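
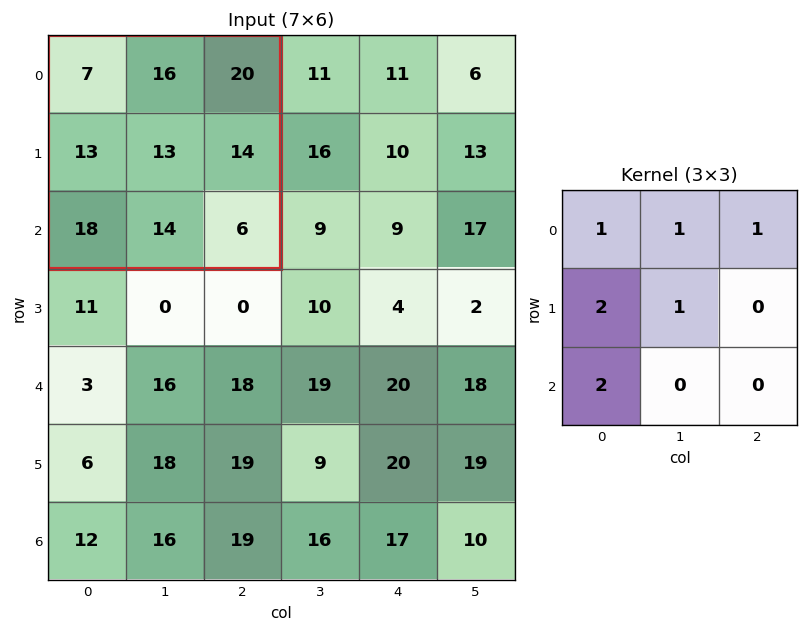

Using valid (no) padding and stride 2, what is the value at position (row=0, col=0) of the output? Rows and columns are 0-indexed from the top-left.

The receptive field on the input at this output position is [7 16 20 / 13 13 14 / 18 14 6]. Elementwise product with the kernel and sum: 7·1 + 16·1 + 20·1 + 13·2 + 13·1 + 18·2.

118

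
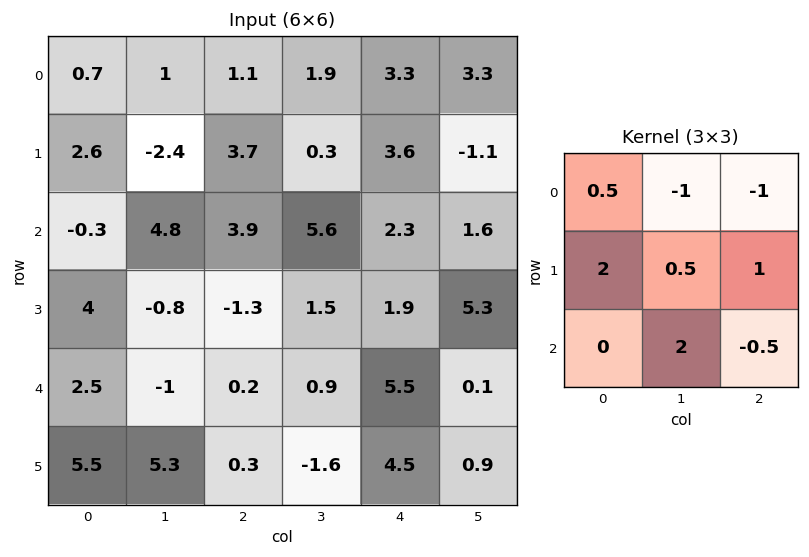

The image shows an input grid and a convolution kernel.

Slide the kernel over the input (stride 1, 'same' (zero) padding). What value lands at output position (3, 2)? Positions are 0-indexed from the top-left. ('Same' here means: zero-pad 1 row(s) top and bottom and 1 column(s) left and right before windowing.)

The receptive field on the zero-padded input at this output position is [4.8 3.9 5.6 / -0.8 -1.3 1.5 / -1 0.2 0.9]. Elementwise product with the kernel and sum: 4.8·0.5 + 3.9·-1 + 5.6·-1 + -0.8·2 + -1.3·0.5 + 1.5·1 + 0.2·2 + 0.9·-0.5.

-7.9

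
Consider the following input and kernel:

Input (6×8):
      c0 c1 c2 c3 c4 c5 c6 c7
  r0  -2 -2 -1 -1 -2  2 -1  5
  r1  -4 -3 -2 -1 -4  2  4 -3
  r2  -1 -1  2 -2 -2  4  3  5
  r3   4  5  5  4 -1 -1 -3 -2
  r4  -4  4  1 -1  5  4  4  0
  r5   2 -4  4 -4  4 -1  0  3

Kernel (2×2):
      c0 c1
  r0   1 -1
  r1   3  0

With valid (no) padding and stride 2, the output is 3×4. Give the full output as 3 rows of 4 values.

Output[0,0]: The receptive field on the input at this output position is [-2 -2 / -4 -3]. Elementwise product with the kernel and sum: -2·1 + -2·-1 + -4·3.

-12 -6 -16 6
12 19 -9 -11
-2 14 13 4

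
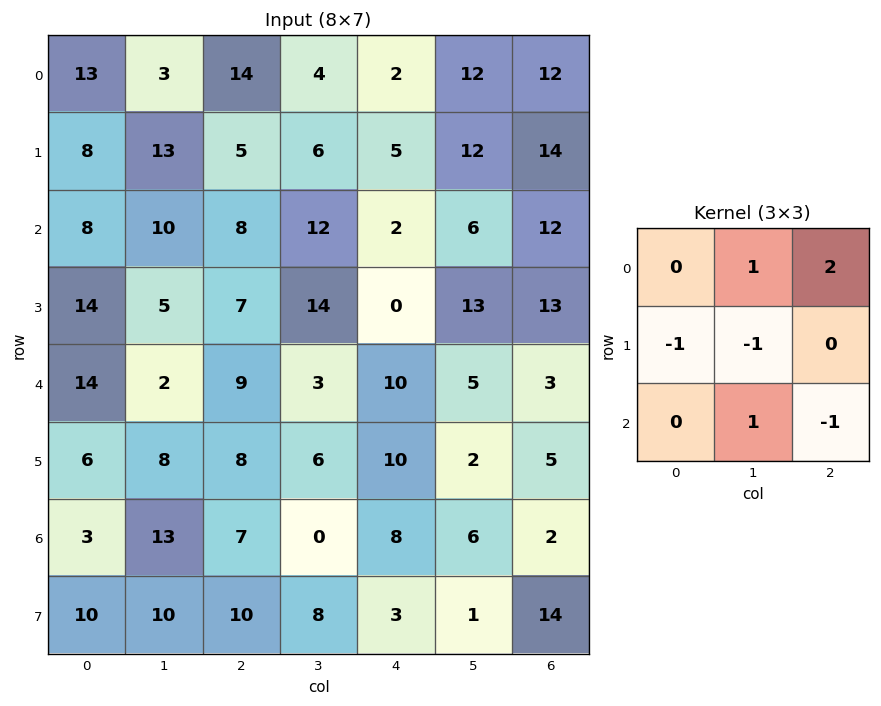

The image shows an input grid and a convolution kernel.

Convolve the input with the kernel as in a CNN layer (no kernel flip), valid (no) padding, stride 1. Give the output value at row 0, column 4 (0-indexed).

The receptive field on the input at this output position is [2 12 12 / 5 12 14 / 2 6 12]. Elementwise product with the kernel and sum: 12·1 + 12·2 + 5·-1 + 12·-1 + 6·1 + 12·-1.

13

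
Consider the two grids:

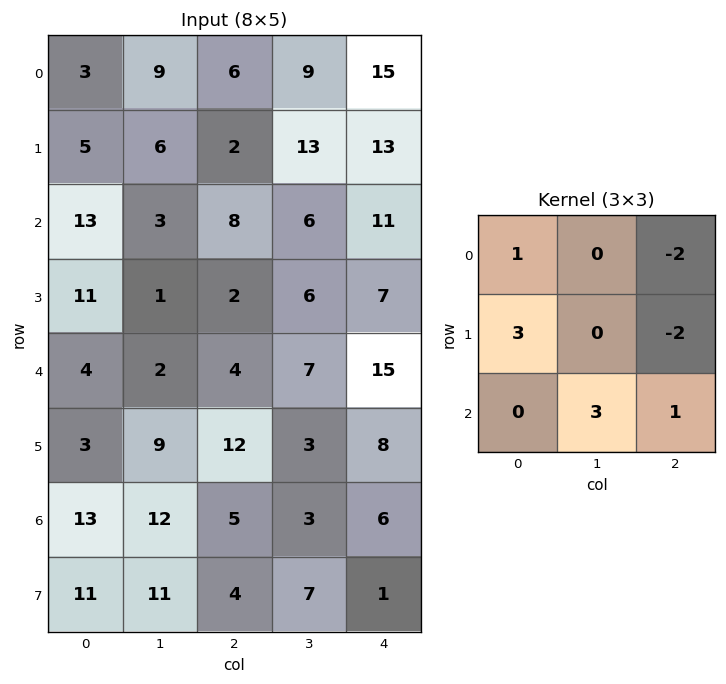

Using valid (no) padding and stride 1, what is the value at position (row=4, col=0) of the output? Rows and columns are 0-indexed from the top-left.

The receptive field on the input at this output position is [4 2 4 / 3 9 12 / 13 12 5]. Elementwise product with the kernel and sum: 4·1 + 4·-2 + 3·3 + 12·-2 + 12·3 + 5·1.

22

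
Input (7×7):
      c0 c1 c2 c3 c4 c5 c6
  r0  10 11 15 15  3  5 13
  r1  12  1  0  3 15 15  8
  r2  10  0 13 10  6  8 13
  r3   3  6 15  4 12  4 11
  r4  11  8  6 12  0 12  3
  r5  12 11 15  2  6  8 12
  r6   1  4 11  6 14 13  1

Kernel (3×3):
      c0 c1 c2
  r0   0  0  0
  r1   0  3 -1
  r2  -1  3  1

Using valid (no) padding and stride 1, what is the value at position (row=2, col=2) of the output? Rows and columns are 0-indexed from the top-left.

The receptive field on the input at this output position is [13 10 6 / 15 4 12 / 6 12 0]. Elementwise product with the kernel and sum: 4·3 + 12·-1 + 6·-1 + 12·3 + 0·1.

30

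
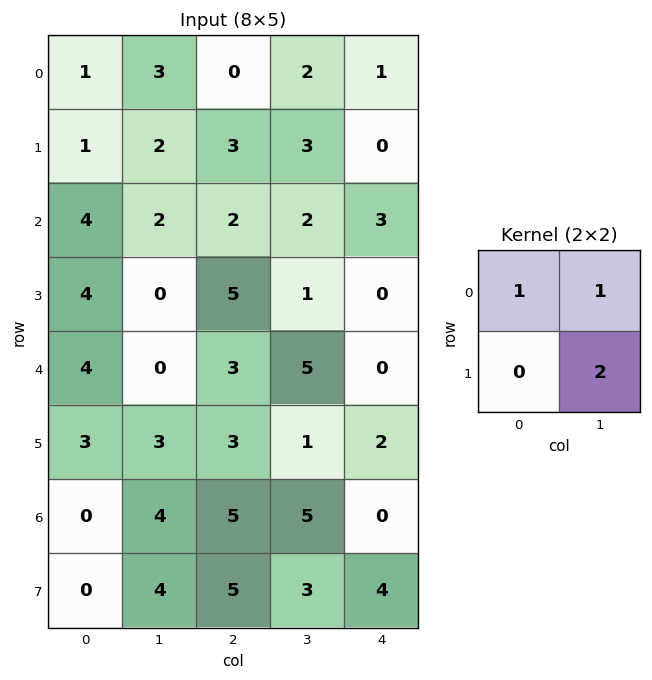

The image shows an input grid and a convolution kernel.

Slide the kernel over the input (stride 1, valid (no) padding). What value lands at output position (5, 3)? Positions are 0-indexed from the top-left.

3

The receptive field on the input at this output position is [1 2 / 5 0]. Elementwise product with the kernel and sum: 1·1 + 2·1 + 0·2.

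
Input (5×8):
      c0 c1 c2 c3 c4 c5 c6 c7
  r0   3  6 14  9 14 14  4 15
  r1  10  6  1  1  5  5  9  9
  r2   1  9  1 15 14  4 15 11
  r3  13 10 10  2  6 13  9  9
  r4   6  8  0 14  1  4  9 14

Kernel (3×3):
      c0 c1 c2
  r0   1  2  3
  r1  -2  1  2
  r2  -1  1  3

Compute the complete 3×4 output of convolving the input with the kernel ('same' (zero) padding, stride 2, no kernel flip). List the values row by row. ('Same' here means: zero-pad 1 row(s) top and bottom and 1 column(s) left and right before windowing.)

43 18 43 37
100 30 61 102
78 48 34 87

Output[0,0]: The receptive field on the zero-padded input at this output position is [0 0 0 / 0 3 6 / 0 10 6]. Elementwise product with the kernel and sum: 0·1 + 0·2 + 0·3 + 0·-2 + 3·1 + 6·2 + 0·-1 + 10·1 + 6·3.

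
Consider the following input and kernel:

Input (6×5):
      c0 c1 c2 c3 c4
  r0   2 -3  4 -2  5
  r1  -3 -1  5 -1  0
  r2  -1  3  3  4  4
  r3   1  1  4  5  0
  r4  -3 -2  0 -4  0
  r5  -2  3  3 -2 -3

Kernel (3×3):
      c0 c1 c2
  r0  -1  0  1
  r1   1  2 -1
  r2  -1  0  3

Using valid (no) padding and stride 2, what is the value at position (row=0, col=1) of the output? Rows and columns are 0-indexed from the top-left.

The receptive field on the input at this output position is [4 -2 5 / 5 -1 0 / 3 4 4]. Elementwise product with the kernel and sum: 4·-1 + 5·1 + 5·1 + -1·2 + 0·-1 + 3·-1 + 4·3.

13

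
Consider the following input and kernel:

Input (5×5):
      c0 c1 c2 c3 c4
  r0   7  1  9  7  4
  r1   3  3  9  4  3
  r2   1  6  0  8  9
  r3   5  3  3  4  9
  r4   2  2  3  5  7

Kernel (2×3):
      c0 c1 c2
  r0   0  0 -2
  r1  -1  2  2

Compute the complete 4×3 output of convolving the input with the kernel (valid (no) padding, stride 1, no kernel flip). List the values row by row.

3 9 -3
-7 2 28
7 -5 5
2 6 3

Output[0,0]: The receptive field on the input at this output position is [7 1 9 / 3 3 9]. Elementwise product with the kernel and sum: 9·-2 + 3·-1 + 3·2 + 9·2.
Output[0,1]: The receptive field on the input at this output position is [1 9 7 / 3 9 4]. Elementwise product with the kernel and sum: 7·-2 + 3·-1 + 9·2 + 4·2.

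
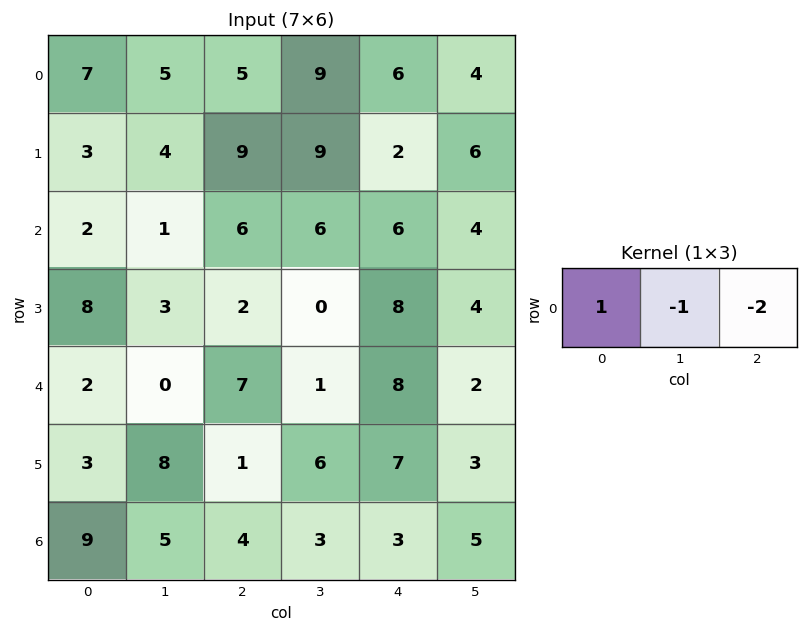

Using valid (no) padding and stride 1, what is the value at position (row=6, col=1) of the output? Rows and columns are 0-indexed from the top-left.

-5

The receptive field on the input at this output position is [5 4 3]. Elementwise product with the kernel and sum: 5·1 + 4·-1 + 3·-2.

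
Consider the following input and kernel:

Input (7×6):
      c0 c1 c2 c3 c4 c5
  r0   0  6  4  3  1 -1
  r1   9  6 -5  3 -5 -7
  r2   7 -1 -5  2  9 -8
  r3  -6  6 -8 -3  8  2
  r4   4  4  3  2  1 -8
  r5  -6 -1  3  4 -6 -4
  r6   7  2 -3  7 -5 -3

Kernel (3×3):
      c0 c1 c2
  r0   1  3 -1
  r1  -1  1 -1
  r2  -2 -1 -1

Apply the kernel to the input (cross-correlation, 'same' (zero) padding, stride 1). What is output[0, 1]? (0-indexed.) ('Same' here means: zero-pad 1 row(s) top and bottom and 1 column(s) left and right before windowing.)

-17

The receptive field on the zero-padded input at this output position is [0 0 0 / 0 6 4 / 9 6 -5]. Elementwise product with the kernel and sum: 0·1 + 0·3 + 0·-1 + 0·-1 + 6·1 + 4·-1 + 9·-2 + 6·-1 + -5·-1.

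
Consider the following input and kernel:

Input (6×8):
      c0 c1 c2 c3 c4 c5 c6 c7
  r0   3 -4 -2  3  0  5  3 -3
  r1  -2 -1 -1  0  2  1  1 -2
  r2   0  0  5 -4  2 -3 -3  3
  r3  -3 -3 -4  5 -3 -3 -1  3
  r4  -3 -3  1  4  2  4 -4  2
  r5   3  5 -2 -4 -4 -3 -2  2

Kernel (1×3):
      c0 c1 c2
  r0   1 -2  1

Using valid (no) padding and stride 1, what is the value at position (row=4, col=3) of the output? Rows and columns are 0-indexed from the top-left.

The receptive field on the input at this output position is [4 2 4]. Elementwise product with the kernel and sum: 4·1 + 2·-2 + 4·1.

4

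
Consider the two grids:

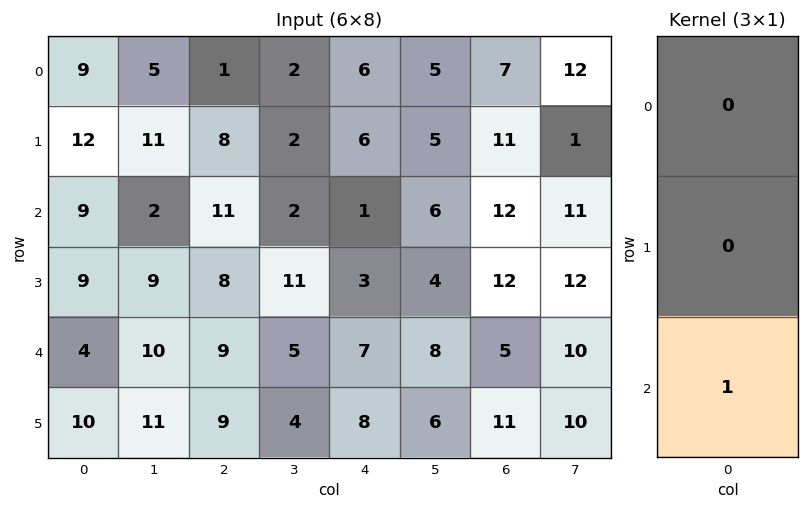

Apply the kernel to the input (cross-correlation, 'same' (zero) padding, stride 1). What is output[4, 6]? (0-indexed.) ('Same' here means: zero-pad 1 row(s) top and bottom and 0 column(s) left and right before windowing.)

The receptive field on the zero-padded input at this output position is [12 / 5 / 11]. Elementwise product with the kernel and sum: 11·1.

11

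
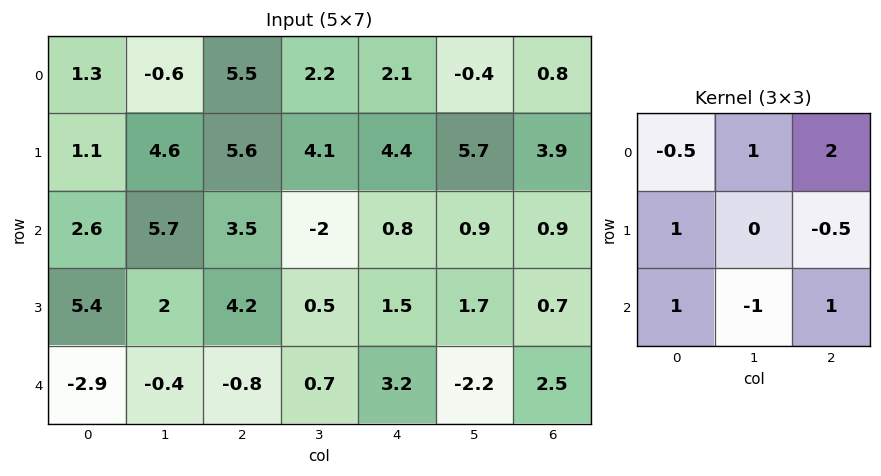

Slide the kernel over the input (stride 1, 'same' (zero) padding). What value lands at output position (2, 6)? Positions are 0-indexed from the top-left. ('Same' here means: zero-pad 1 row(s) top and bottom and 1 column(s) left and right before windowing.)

The receptive field on the zero-padded input at this output position is [5.7 3.9 0 / 0.9 0.9 0 / 1.7 0.7 0]. Elementwise product with the kernel and sum: 5.7·-0.5 + 3.9·1 + 0·2 + 0.9·1 + 0·-0.5 + 1.7·1 + 0.7·-1 + 0·1.

2.95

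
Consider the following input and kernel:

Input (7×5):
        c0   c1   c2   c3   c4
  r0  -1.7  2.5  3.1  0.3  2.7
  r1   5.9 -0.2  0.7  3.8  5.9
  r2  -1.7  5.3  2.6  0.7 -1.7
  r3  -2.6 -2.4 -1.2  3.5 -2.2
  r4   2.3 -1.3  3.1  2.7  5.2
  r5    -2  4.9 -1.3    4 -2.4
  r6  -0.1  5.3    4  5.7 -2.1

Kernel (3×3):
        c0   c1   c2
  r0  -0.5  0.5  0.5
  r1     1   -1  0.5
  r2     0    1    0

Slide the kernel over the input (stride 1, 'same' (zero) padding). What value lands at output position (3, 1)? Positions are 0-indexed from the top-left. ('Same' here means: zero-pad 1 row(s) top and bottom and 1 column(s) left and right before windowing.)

2.7

The receptive field on the zero-padded input at this output position is [-1.7 5.3 2.6 / -2.6 -2.4 -1.2 / 2.3 -1.3 3.1]. Elementwise product with the kernel and sum: -1.7·-0.5 + 5.3·0.5 + 2.6·0.5 + -2.6·1 + -2.4·-1 + -1.2·0.5 + -1.3·1.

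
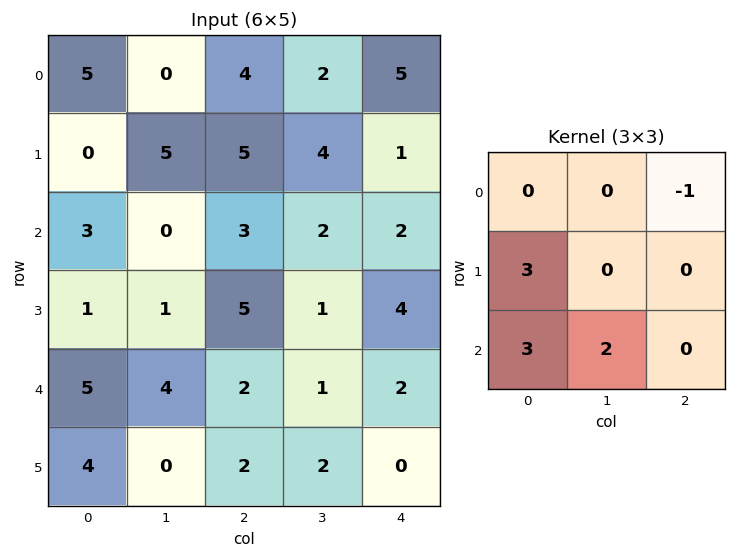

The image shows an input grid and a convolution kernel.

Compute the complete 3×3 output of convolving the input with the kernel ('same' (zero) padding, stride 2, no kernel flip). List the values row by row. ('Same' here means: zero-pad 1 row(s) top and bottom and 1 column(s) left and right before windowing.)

Output[0,0]: The receptive field on the zero-padded input at this output position is [0 0 0 / 0 5 0 / 0 0 5]. Elementwise product with the kernel and sum: 0·-1 + 0·3 + 0·3 + 0·2.

0 25 20
-3 9 17
7 15 9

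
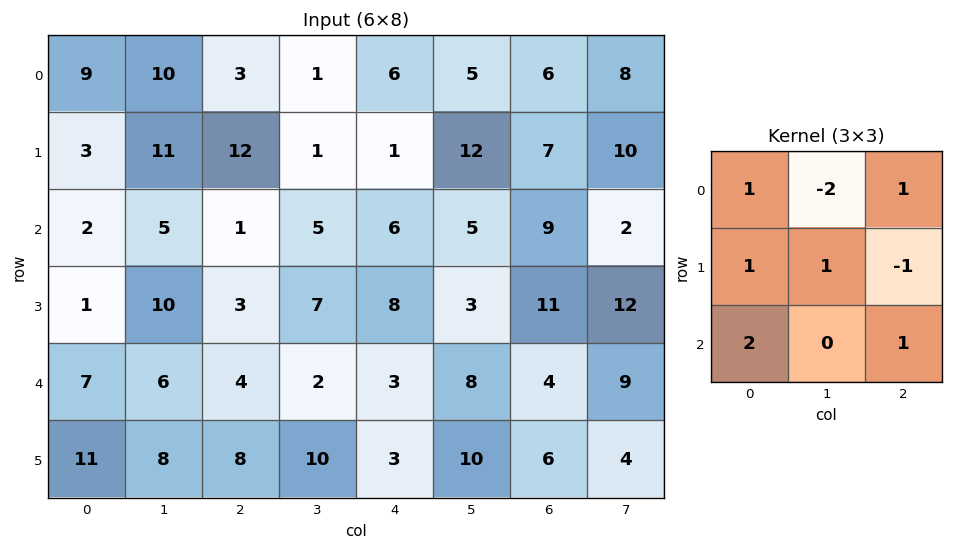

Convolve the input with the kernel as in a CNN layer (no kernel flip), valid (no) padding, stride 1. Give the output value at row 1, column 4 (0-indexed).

The receptive field on the input at this output position is [1 12 7 / 6 5 9 / 8 3 11]. Elementwise product with the kernel and sum: 1·1 + 12·-2 + 7·1 + 6·1 + 5·1 + 9·-1 + 8·2 + 11·1.

13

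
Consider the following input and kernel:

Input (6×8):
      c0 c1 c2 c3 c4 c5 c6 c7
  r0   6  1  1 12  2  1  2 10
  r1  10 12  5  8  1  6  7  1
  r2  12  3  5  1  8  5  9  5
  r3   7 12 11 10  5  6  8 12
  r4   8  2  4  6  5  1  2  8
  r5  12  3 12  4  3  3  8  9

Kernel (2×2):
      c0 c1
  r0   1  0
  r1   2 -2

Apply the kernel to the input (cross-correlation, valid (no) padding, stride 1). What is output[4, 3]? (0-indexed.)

The receptive field on the input at this output position is [6 5 / 4 3]. Elementwise product with the kernel and sum: 6·1 + 4·2 + 3·-2.

8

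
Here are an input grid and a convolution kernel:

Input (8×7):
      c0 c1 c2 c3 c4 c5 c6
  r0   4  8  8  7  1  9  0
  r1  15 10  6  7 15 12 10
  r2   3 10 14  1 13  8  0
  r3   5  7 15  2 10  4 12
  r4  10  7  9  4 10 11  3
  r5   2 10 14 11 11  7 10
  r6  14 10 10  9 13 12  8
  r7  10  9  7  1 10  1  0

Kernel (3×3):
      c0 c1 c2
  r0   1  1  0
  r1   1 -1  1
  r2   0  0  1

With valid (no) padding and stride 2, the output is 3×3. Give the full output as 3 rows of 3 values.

37 42 23
35 48 42
33 40 43

Output[0,0]: The receptive field on the input at this output position is [4 8 8 / 15 10 6 / 3 10 14]. Elementwise product with the kernel and sum: 4·1 + 8·1 + 15·1 + 10·-1 + 6·1 + 14·1.
Output[0,1]: The receptive field on the input at this output position is [8 7 1 / 6 7 15 / 14 1 13]. Elementwise product with the kernel and sum: 8·1 + 7·1 + 6·1 + 7·-1 + 15·1 + 13·1.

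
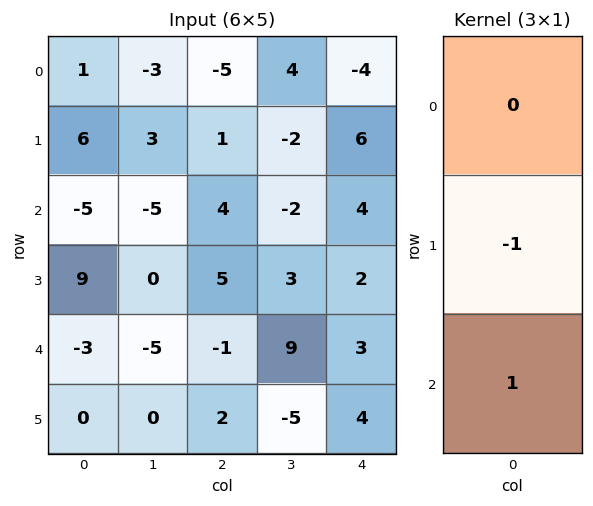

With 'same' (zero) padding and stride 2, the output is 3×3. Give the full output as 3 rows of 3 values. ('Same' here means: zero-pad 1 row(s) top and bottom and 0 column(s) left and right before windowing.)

Output[0,0]: The receptive field on the zero-padded input at this output position is [0 / 1 / 6]. Elementwise product with the kernel and sum: 1·-1 + 6·1.

5 6 10
14 1 -2
3 3 1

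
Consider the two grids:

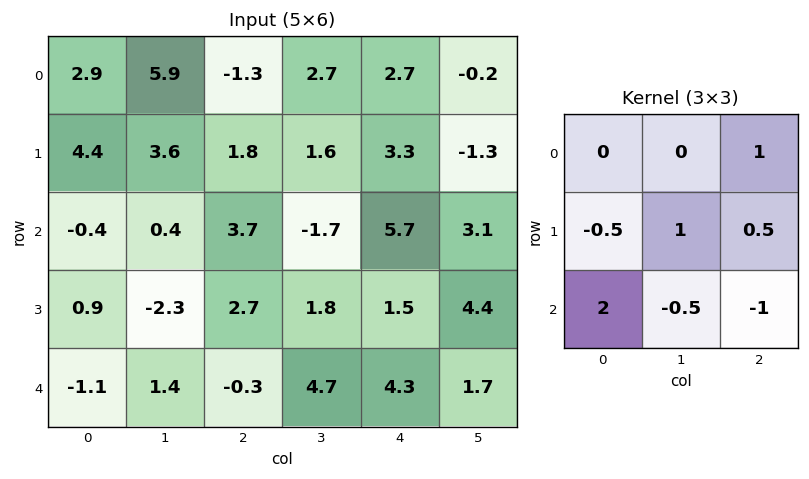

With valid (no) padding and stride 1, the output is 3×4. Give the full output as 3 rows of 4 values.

-3.7 4.15 7.6 -7.7
4.5 -3.5 5.6 5.25
-0.3 1.3 -0.35 11.45

Output[0,0]: The receptive field on the input at this output position is [2.9 5.9 -1.3 / 4.4 3.6 1.8 / -0.4 0.4 3.7]. Elementwise product with the kernel and sum: -1.3·1 + 4.4·-0.5 + 3.6·1 + 1.8·0.5 + -0.4·2 + 0.4·-0.5 + 3.7·-1.
Output[0,1]: The receptive field on the input at this output position is [5.9 -1.3 2.7 / 3.6 1.8 1.6 / 0.4 3.7 -1.7]. Elementwise product with the kernel and sum: 2.7·1 + 3.6·-0.5 + 1.8·1 + 1.6·0.5 + 0.4·2 + 3.7·-0.5 + -1.7·-1.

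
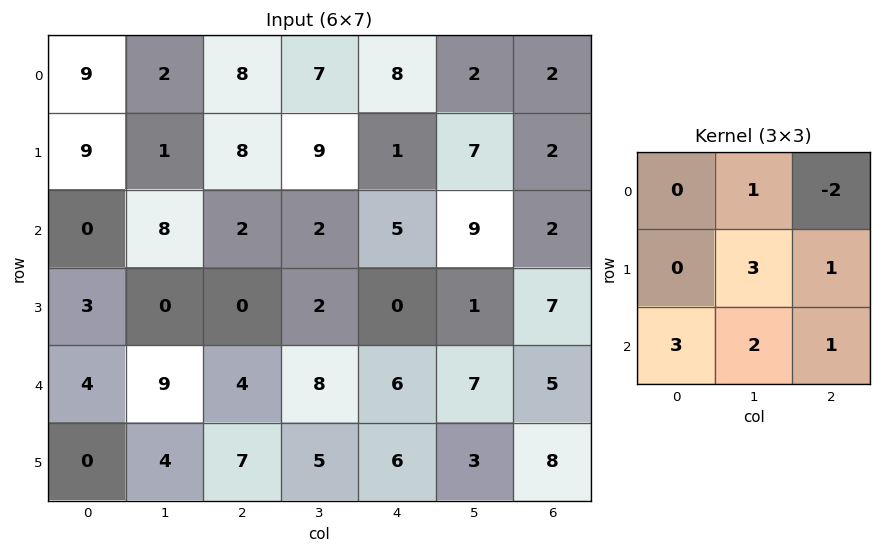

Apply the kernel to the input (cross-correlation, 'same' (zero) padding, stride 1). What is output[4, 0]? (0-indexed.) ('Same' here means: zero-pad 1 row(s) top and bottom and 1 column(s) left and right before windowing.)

The receptive field on the zero-padded input at this output position is [0 3 0 / 0 4 9 / 0 0 4]. Elementwise product with the kernel and sum: 3·1 + 0·-2 + 4·3 + 9·1 + 0·3 + 0·2 + 4·1.

28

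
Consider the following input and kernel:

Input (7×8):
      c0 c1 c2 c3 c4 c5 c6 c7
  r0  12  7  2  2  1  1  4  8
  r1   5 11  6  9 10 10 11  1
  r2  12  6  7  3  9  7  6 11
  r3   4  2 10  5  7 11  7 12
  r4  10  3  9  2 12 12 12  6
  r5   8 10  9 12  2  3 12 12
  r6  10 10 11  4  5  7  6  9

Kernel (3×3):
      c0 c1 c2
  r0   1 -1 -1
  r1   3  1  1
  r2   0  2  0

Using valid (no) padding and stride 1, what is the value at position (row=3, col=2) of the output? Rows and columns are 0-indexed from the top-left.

The receptive field on the input at this output position is [10 5 7 / 9 2 12 / 9 12 2]. Elementwise product with the kernel and sum: 10·1 + 5·-1 + 7·-1 + 9·3 + 2·1 + 12·1 + 12·2.

63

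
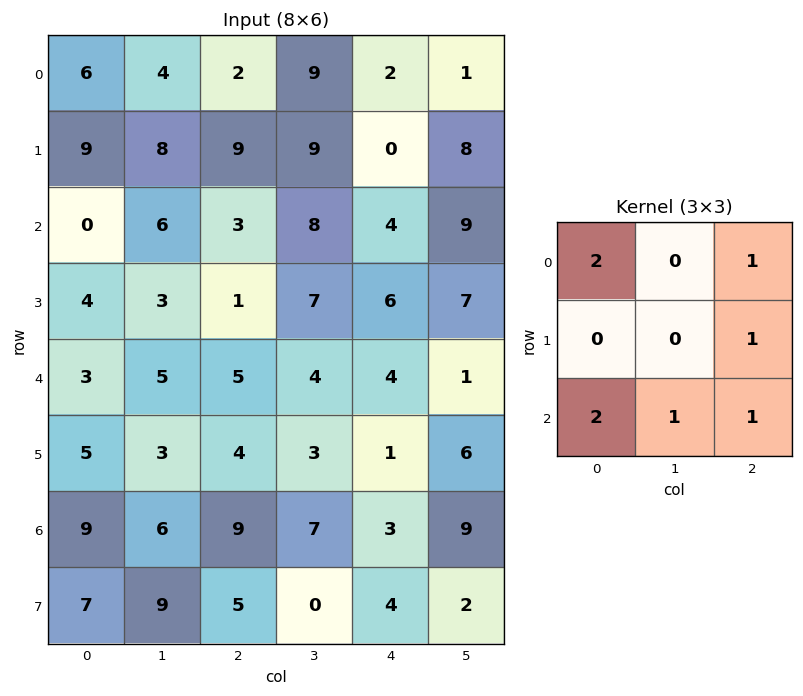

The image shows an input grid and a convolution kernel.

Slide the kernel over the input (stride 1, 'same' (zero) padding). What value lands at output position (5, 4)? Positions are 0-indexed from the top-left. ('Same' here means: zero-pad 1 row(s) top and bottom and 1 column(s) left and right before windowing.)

41

The receptive field on the zero-padded input at this output position is [4 4 1 / 3 1 6 / 7 3 9]. Elementwise product with the kernel and sum: 4·2 + 1·1 + 6·1 + 7·2 + 3·1 + 9·1.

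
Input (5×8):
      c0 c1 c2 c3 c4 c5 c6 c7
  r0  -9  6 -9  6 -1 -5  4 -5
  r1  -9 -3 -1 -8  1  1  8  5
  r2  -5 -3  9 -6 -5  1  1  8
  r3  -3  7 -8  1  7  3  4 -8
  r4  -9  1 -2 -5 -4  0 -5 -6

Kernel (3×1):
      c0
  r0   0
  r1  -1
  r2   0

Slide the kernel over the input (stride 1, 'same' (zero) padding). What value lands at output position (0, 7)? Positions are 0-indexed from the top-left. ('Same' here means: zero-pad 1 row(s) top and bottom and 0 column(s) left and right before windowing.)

5

The receptive field on the zero-padded input at this output position is [0 / -5 / 5]. Elementwise product with the kernel and sum: -5·-1.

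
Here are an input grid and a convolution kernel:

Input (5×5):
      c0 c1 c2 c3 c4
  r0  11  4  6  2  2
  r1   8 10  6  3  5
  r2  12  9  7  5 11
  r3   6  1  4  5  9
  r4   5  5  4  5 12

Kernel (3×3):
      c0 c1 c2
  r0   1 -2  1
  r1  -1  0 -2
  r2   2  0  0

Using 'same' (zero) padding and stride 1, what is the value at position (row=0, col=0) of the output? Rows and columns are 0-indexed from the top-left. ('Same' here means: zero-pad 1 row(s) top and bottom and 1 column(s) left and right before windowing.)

The receptive field on the zero-padded input at this output position is [0 0 0 / 0 11 4 / 0 8 10]. Elementwise product with the kernel and sum: 0·1 + 0·-2 + 0·1 + 0·-1 + 4·-2 + 0·2.

-8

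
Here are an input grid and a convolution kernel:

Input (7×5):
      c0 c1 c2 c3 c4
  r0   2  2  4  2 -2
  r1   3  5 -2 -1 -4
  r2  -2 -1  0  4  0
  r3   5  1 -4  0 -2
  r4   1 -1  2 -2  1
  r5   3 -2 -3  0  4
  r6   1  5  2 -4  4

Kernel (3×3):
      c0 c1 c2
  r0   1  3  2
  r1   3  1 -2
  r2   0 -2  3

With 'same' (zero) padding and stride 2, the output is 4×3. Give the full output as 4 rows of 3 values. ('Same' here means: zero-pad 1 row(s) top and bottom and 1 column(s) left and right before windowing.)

7 7 12
12 -6 3
8 -2 -19
-4 14 4

Output[0,0]: The receptive field on the zero-padded input at this output position is [0 0 0 / 0 2 2 / 0 3 5]. Elementwise product with the kernel and sum: 0·1 + 0·3 + 0·2 + 0·3 + 2·1 + 2·-2 + 3·-2 + 5·3.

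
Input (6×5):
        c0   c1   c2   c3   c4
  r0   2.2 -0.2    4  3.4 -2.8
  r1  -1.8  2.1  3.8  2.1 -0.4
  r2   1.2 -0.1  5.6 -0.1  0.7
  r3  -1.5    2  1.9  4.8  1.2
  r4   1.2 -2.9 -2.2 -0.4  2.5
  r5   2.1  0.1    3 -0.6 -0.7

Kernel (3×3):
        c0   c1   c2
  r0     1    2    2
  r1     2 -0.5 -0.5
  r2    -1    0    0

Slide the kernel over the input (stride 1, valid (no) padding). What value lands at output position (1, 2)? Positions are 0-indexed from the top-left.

The receptive field on the input at this output position is [3.8 2.1 -0.4 / 5.6 -0.1 0.7 / 1.9 4.8 1.2]. Elementwise product with the kernel and sum: 3.8·1 + 2.1·2 + -0.4·2 + 5.6·2 + -0.1·-0.5 + 0.7·-0.5 + 1.9·-1.

16.2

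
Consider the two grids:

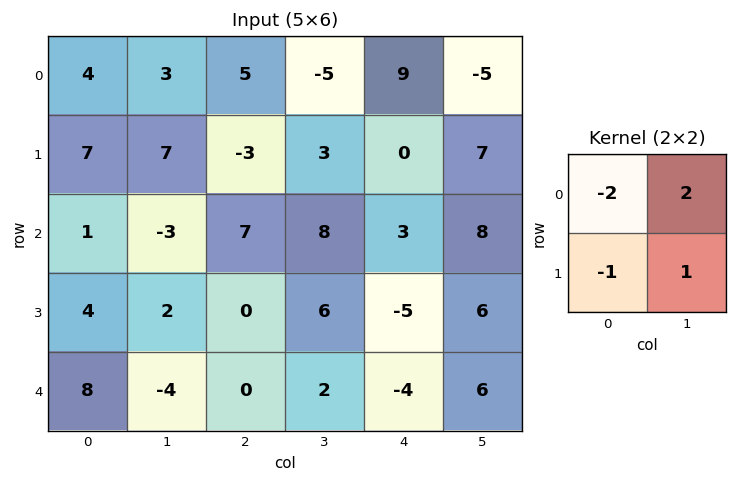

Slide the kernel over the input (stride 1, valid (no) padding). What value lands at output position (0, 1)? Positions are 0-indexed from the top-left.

-6

The receptive field on the input at this output position is [3 5 / 7 -3]. Elementwise product with the kernel and sum: 3·-2 + 5·2 + 7·-1 + -3·1.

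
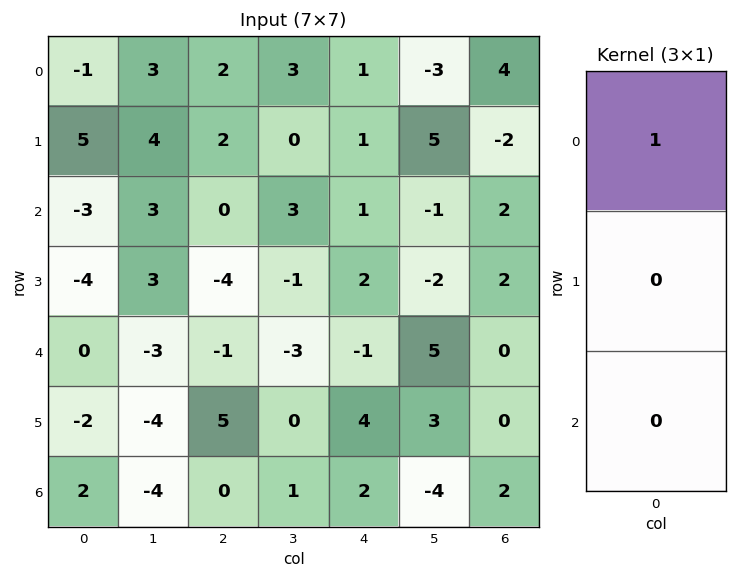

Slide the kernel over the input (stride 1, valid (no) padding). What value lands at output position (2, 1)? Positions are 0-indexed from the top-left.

3

The receptive field on the input at this output position is [3 / 3 / -3]. Elementwise product with the kernel and sum: 3·1.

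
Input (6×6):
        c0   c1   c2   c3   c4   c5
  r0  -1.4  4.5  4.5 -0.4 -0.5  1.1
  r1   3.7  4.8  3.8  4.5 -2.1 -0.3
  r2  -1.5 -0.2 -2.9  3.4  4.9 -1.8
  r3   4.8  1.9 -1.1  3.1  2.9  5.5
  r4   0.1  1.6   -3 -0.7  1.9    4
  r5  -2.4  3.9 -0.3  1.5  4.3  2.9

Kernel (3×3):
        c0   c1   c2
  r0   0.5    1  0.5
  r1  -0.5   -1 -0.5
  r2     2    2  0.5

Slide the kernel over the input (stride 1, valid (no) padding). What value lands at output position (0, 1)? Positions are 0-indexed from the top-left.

The receptive field on the input at this output position is [4.5 4.5 -0.4 / 4.8 3.8 4.5 / -0.2 -2.9 3.4]. Elementwise product with the kernel and sum: 4.5·0.5 + 4.5·1 + -0.4·0.5 + 4.8·-0.5 + 3.8·-1 + 4.5·-0.5 + -0.2·2 + -2.9·2 + 3.4·0.5.

-6.4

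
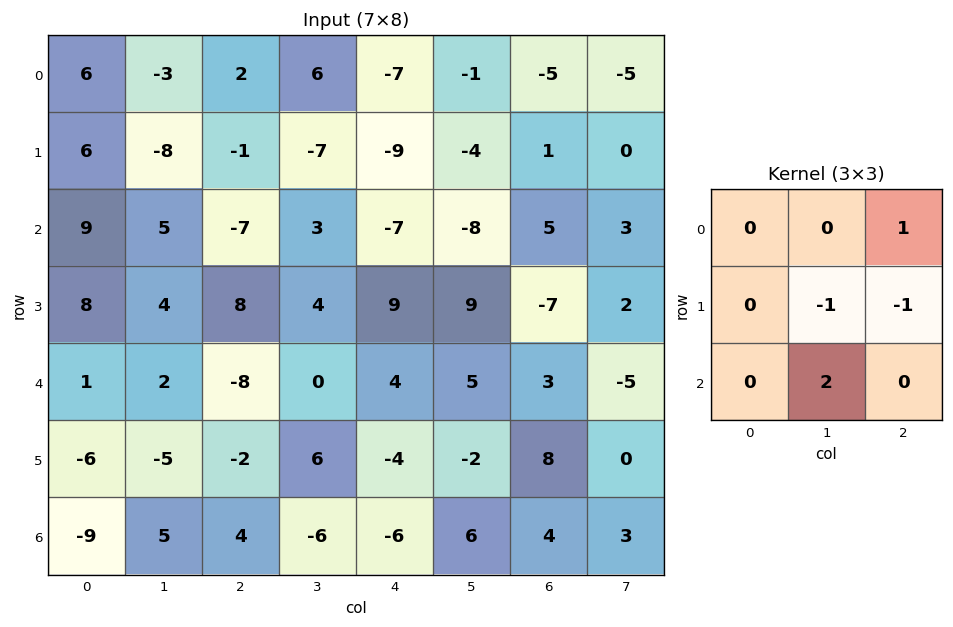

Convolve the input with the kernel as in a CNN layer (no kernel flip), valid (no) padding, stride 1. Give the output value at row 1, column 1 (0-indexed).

13

The receptive field on the input at this output position is [-8 -1 -7 / 5 -7 3 / 4 8 4]. Elementwise product with the kernel and sum: -7·1 + -7·-1 + 3·-1 + 8·2.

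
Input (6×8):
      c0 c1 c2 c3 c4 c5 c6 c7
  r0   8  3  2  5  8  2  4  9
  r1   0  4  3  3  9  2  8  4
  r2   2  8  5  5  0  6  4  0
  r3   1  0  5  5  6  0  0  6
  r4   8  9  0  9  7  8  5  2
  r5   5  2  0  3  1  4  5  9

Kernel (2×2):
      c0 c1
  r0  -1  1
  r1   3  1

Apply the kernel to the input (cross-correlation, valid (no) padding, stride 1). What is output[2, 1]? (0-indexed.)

2

The receptive field on the input at this output position is [8 5 / 0 5]. Elementwise product with the kernel and sum: 8·-1 + 5·1 + 0·3 + 5·1.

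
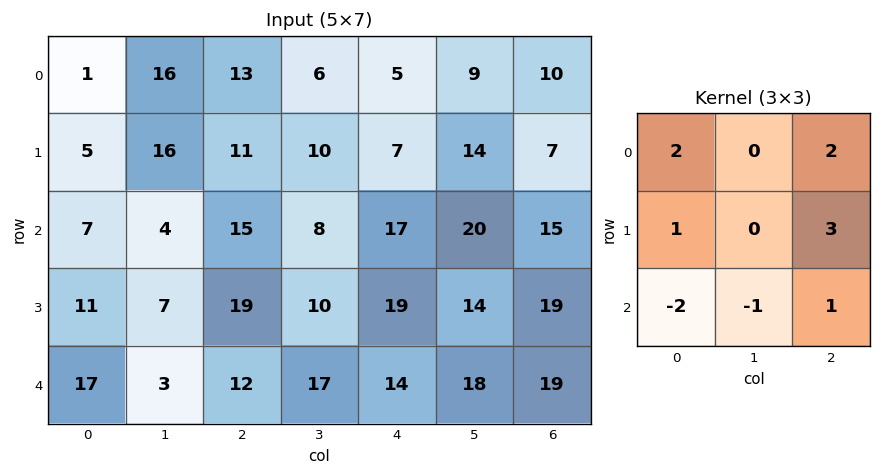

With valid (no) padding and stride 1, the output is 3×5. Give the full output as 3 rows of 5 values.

63 75 47 69 19
74 57 73 91 57
87 60 113 78 113

Output[0,0]: The receptive field on the input at this output position is [1 16 13 / 5 16 11 / 7 4 15]. Elementwise product with the kernel and sum: 1·2 + 13·2 + 5·1 + 11·3 + 7·-2 + 4·-1 + 15·1.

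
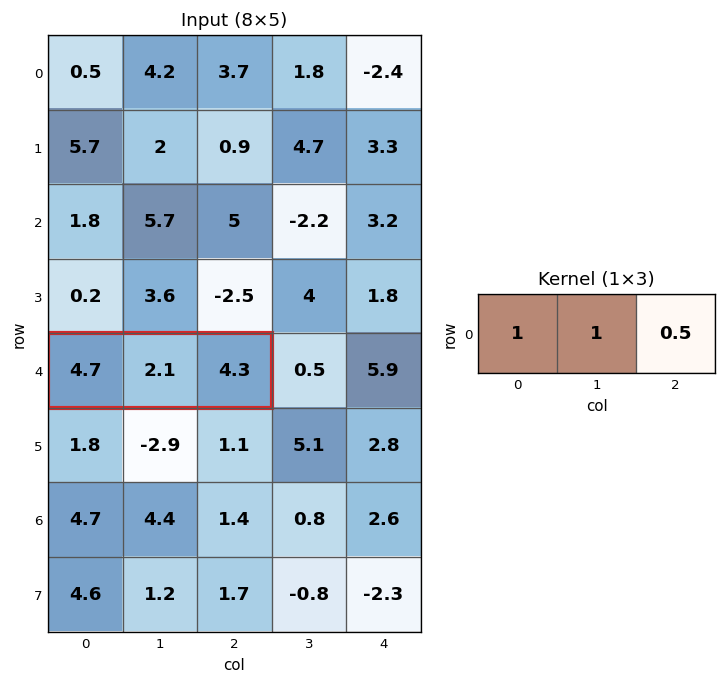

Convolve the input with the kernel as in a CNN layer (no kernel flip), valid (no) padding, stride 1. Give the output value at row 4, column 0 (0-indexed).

8.95

The receptive field on the input at this output position is [4.7 2.1 4.3]. Elementwise product with the kernel and sum: 4.7·1 + 2.1·1 + 4.3·0.5.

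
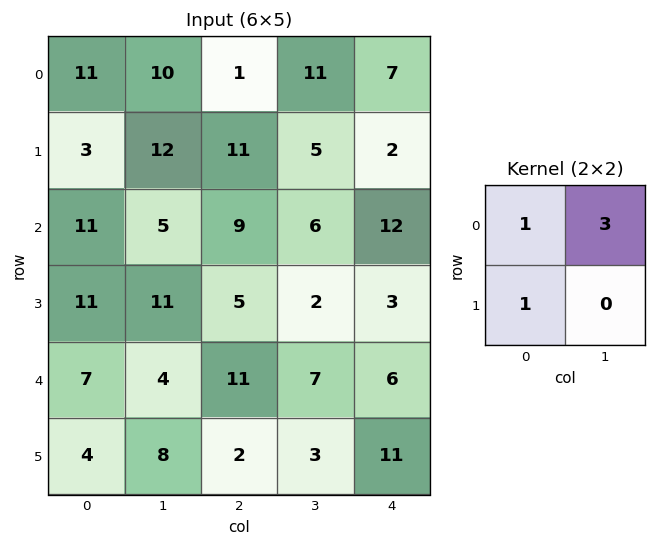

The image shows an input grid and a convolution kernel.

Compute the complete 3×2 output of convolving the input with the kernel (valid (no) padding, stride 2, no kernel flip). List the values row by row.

Output[0,0]: The receptive field on the input at this output position is [11 10 / 3 12]. Elementwise product with the kernel and sum: 11·1 + 10·3 + 3·1.
Output[0,1]: The receptive field on the input at this output position is [1 11 / 11 5]. Elementwise product with the kernel and sum: 1·1 + 11·3 + 11·1.

44 45
37 32
23 34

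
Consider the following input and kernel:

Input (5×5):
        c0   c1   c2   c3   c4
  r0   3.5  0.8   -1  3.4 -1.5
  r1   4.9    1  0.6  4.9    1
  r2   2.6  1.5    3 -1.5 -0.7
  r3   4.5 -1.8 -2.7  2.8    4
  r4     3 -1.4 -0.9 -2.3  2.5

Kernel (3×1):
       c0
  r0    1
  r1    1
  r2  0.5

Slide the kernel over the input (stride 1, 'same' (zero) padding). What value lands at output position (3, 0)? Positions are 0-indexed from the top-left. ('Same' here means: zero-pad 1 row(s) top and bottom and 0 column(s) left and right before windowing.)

The receptive field on the zero-padded input at this output position is [2.6 / 4.5 / 3]. Elementwise product with the kernel and sum: 2.6·1 + 4.5·1 + 3·0.5.

8.6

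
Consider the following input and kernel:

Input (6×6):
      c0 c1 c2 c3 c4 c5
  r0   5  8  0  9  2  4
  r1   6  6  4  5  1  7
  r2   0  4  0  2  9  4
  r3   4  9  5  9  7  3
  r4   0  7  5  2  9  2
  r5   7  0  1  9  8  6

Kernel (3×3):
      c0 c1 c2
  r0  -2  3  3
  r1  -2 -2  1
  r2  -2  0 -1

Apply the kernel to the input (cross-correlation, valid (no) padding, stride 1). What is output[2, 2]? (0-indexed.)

The receptive field on the input at this output position is [0 2 9 / 5 9 7 / 5 2 9]. Elementwise product with the kernel and sum: 0·-2 + 2·3 + 9·3 + 5·-2 + 9·-2 + 7·1 + 5·-2 + 9·-1.

-7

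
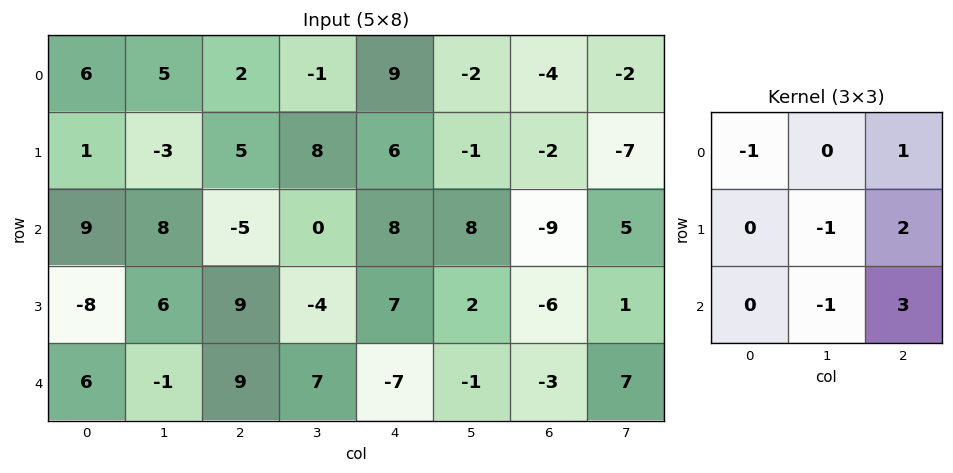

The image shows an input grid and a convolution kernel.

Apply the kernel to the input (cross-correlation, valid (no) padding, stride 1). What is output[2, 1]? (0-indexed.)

The receptive field on the input at this output position is [8 -5 0 / 6 9 -4 / -1 9 7]. Elementwise product with the kernel and sum: 8·-1 + 0·1 + 9·-1 + -4·2 + 9·-1 + 7·3.

-13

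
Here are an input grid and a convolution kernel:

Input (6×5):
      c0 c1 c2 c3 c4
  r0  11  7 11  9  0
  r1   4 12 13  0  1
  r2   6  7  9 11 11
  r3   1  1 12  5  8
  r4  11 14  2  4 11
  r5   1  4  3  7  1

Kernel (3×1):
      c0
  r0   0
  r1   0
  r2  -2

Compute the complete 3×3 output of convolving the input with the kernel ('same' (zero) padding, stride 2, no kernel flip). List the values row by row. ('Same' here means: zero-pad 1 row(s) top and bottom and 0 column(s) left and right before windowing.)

-8 -26 -2
-2 -24 -16
-2 -6 -2

Output[0,0]: The receptive field on the zero-padded input at this output position is [0 / 11 / 4]. Elementwise product with the kernel and sum: 4·-2.
Output[0,1]: The receptive field on the zero-padded input at this output position is [0 / 11 / 13]. Elementwise product with the kernel and sum: 13·-2.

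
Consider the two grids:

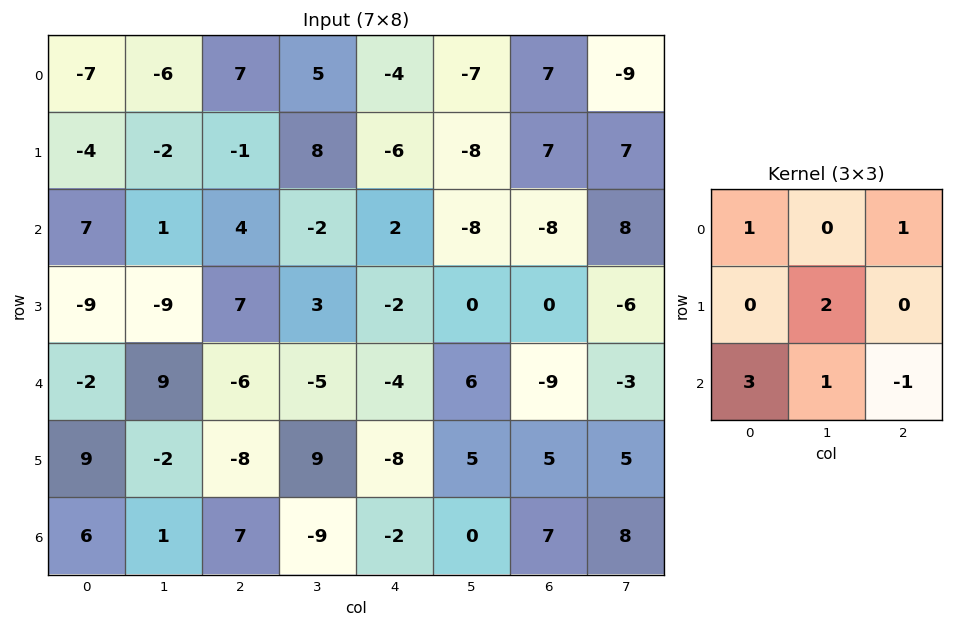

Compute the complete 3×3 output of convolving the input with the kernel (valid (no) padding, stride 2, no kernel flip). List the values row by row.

14 27 -7
2 -7 -3
0 22 -16

Output[0,0]: The receptive field on the input at this output position is [-7 -6 7 / -4 -2 -1 / 7 1 4]. Elementwise product with the kernel and sum: -7·1 + 7·1 + -2·2 + 7·3 + 1·1 + 4·-1.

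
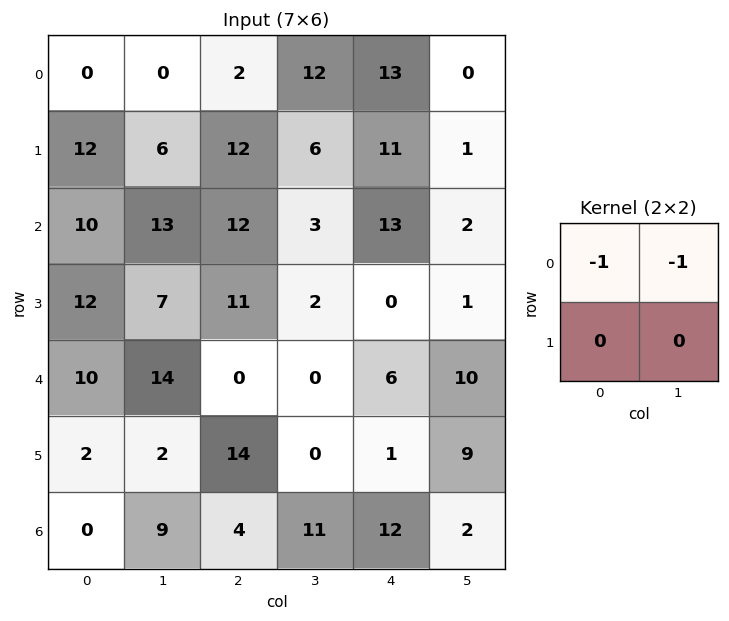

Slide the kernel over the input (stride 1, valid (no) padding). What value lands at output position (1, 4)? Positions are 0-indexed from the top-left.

The receptive field on the input at this output position is [11 1 / 13 2]. Elementwise product with the kernel and sum: 11·-1 + 1·-1.

-12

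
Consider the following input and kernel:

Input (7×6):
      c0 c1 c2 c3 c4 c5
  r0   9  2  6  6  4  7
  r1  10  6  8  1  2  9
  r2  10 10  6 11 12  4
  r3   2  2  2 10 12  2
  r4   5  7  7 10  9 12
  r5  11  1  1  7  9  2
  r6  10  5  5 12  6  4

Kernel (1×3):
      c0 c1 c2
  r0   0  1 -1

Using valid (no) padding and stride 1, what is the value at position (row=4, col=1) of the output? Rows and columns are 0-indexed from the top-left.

-3

The receptive field on the input at this output position is [7 7 10]. Elementwise product with the kernel and sum: 7·1 + 10·-1.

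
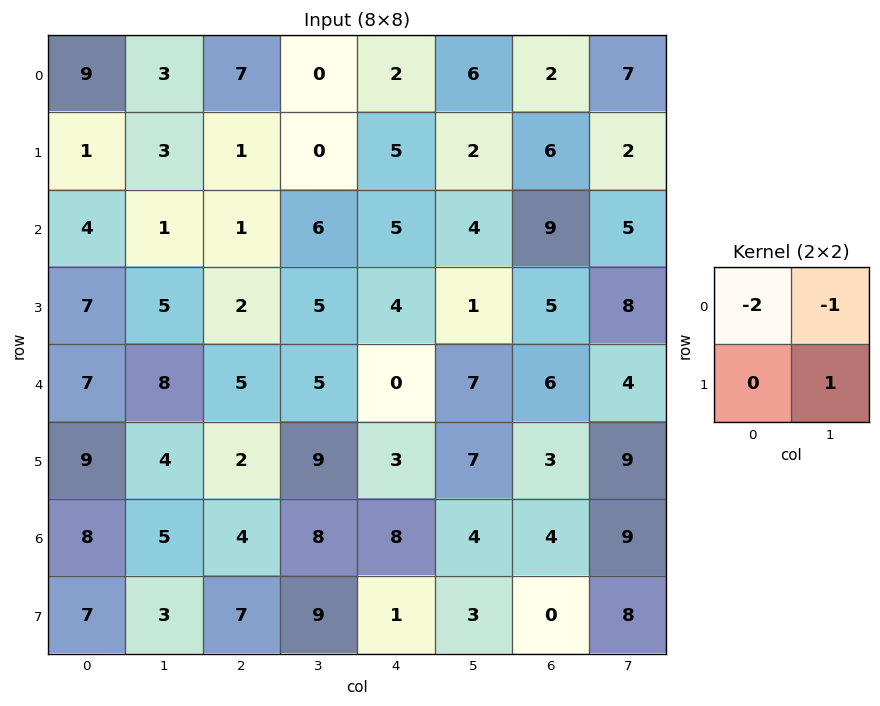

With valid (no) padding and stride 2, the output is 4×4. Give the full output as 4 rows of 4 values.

-18 -14 -8 -9
-4 -3 -13 -15
-18 -6 0 -7
-18 -7 -17 -9

Output[0,0]: The receptive field on the input at this output position is [9 3 / 1 3]. Elementwise product with the kernel and sum: 9·-2 + 3·-1 + 3·1.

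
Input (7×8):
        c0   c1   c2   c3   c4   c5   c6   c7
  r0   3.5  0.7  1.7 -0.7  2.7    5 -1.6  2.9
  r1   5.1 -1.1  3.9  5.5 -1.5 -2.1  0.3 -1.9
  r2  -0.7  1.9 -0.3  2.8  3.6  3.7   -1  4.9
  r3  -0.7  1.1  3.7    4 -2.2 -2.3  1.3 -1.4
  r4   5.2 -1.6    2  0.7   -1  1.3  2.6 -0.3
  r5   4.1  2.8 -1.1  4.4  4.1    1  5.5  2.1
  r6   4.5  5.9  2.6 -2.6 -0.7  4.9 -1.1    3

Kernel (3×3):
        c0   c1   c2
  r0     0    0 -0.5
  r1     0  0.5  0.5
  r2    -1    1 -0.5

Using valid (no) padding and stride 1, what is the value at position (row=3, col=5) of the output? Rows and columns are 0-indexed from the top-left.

5.3

The receptive field on the input at this output position is [-2.3 1.3 -1.4 / 1.3 2.6 -0.3 / 1 5.5 2.1]. Elementwise product with the kernel and sum: -1.4·-0.5 + 2.6·0.5 + -0.3·0.5 + 1·-1 + 5.5·1 + 2.1·-0.5.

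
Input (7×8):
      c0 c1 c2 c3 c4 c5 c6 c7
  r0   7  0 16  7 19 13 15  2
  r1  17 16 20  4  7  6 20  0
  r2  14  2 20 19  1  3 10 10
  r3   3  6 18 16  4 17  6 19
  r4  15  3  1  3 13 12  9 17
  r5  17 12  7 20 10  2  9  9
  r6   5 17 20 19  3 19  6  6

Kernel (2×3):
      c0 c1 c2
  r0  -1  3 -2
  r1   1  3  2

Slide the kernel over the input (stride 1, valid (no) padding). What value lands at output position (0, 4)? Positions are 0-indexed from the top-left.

The receptive field on the input at this output position is [19 13 15 / 7 6 20]. Elementwise product with the kernel and sum: 19·-1 + 13·3 + 15·-2 + 7·1 + 6·3 + 20·2.

55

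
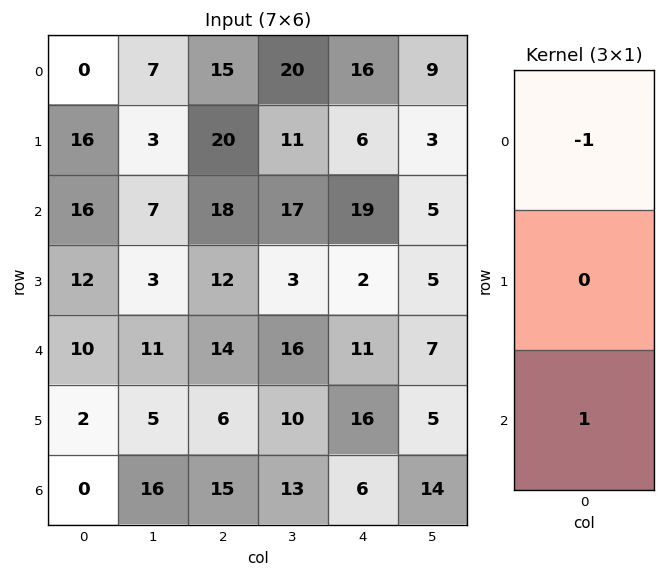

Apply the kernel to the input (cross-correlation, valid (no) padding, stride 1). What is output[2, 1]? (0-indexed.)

The receptive field on the input at this output position is [7 / 3 / 11]. Elementwise product with the kernel and sum: 7·-1 + 11·1.

4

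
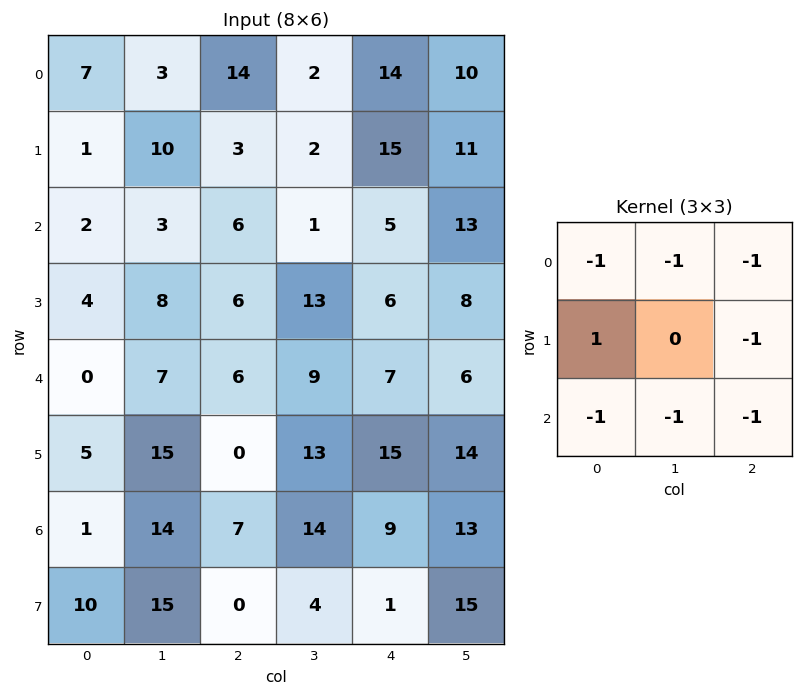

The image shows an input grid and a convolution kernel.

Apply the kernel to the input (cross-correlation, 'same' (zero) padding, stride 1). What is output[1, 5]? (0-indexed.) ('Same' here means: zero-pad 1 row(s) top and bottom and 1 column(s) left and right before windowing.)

The receptive field on the zero-padded input at this output position is [14 10 0 / 15 11 0 / 5 13 0]. Elementwise product with the kernel and sum: 14·-1 + 10·-1 + 0·-1 + 15·1 + 0·-1 + 5·-1 + 13·-1 + 0·-1.

-27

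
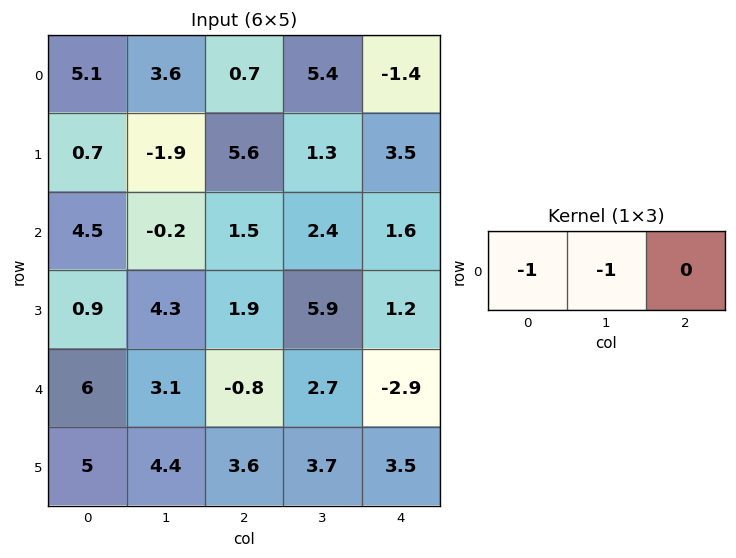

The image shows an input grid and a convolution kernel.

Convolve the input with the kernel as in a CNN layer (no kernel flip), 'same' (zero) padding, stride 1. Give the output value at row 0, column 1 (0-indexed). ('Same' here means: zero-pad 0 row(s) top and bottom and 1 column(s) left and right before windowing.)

The receptive field on the zero-padded input at this output position is [5.1 3.6 0.7]. Elementwise product with the kernel and sum: 5.1·-1 + 3.6·-1.

-8.7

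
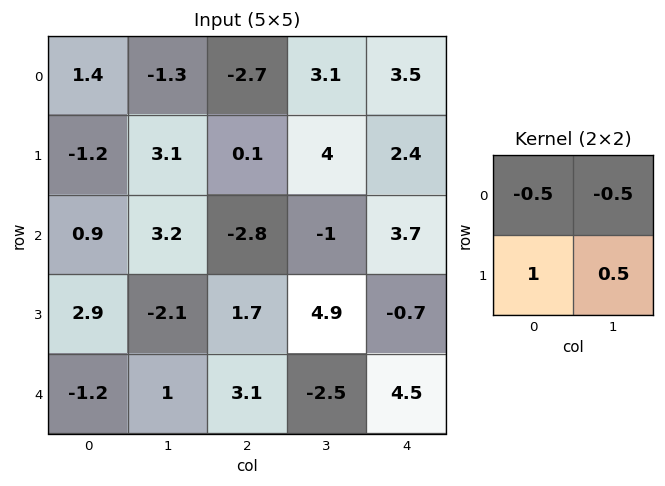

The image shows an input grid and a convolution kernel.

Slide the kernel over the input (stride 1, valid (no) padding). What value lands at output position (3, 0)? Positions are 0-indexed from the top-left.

The receptive field on the input at this output position is [2.9 -2.1 / -1.2 1]. Elementwise product with the kernel and sum: 2.9·-0.5 + -2.1·-0.5 + -1.2·1 + 1·0.5.

-1.1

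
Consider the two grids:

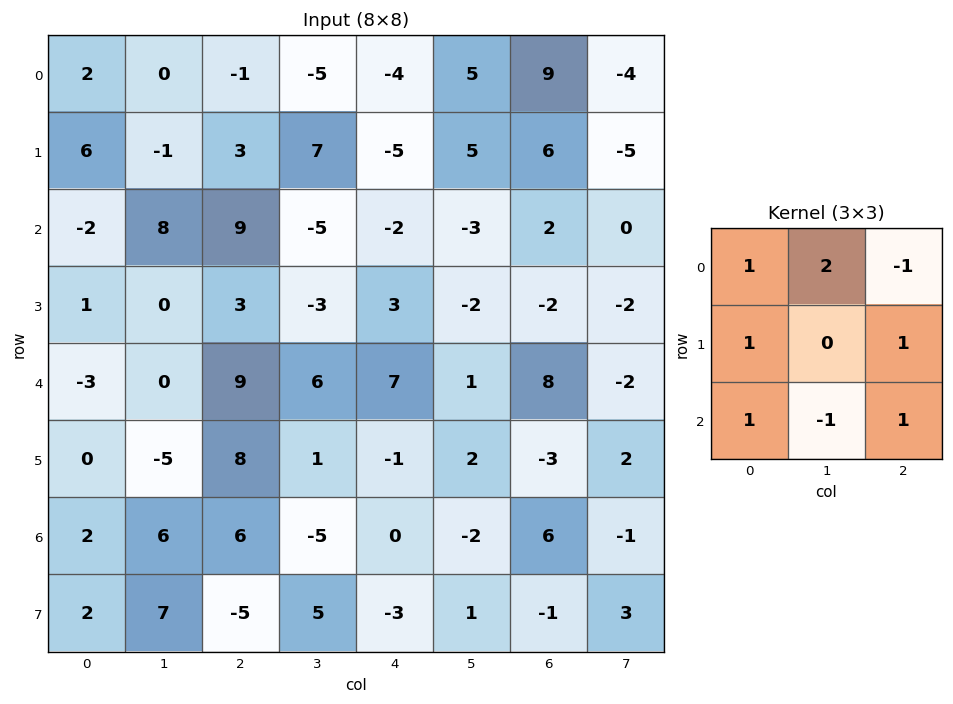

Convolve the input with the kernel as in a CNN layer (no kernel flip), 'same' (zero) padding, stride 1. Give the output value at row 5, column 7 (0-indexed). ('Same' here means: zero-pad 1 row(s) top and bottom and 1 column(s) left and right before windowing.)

The receptive field on the zero-padded input at this output position is [8 -2 0 / -3 2 0 / 6 -1 0]. Elementwise product with the kernel and sum: 8·1 + -2·2 + 0·-1 + -3·1 + 0·1 + 6·1 + -1·-1 + 0·1.

8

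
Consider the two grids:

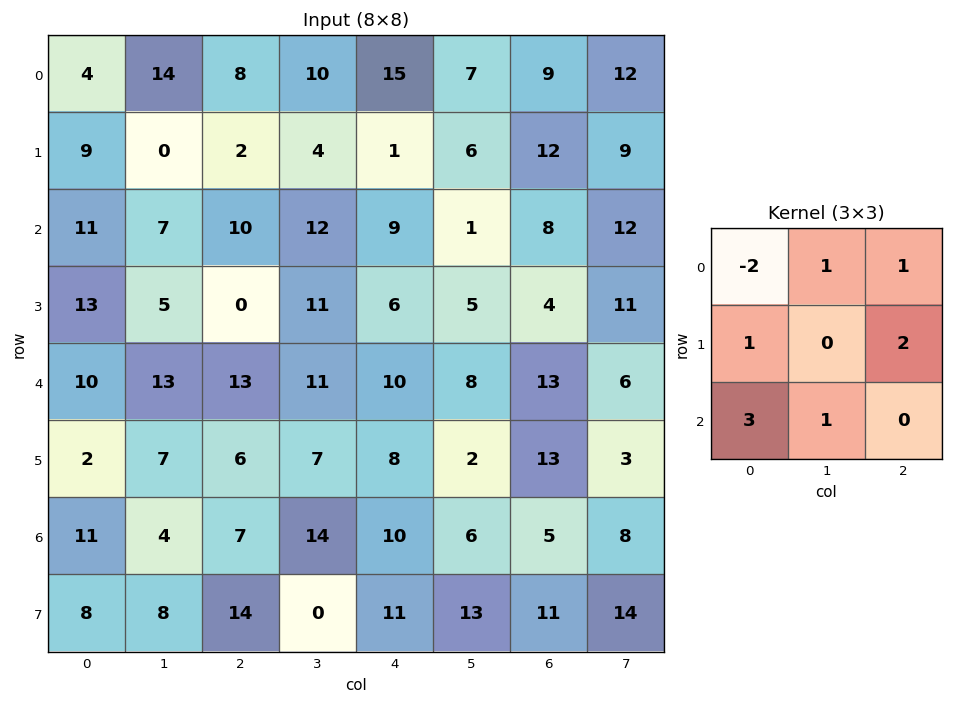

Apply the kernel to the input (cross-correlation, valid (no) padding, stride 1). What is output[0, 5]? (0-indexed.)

The receptive field on the input at this output position is [7 9 12 / 6 12 9 / 1 8 12]. Elementwise product with the kernel and sum: 7·-2 + 9·1 + 12·1 + 6·1 + 9·2 + 1·3 + 8·1.

42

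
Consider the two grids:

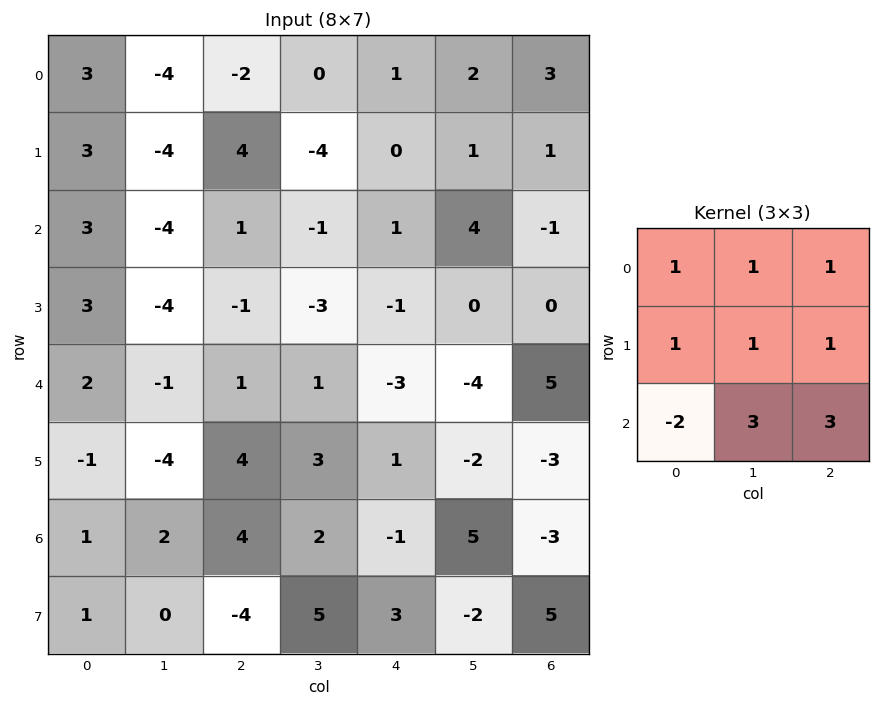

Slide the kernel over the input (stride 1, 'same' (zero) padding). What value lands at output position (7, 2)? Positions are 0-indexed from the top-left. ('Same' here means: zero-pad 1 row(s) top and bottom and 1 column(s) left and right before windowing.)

9

The receptive field on the zero-padded input at this output position is [2 4 2 / 0 -4 5 / 0 0 0]. Elementwise product with the kernel and sum: 2·1 + 4·1 + 2·1 + 0·1 + -4·1 + 5·1 + 0·-2 + 0·3 + 0·3.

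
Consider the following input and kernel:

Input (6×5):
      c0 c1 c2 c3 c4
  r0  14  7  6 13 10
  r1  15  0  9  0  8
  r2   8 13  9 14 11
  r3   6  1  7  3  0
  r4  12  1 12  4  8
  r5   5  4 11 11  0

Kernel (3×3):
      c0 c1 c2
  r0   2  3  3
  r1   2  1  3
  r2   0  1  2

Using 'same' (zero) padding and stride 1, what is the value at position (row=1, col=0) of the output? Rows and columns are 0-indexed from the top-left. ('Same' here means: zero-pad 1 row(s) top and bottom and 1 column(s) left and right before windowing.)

112

The receptive field on the zero-padded input at this output position is [0 14 7 / 0 15 0 / 0 8 13]. Elementwise product with the kernel and sum: 0·2 + 14·3 + 7·3 + 0·2 + 15·1 + 0·3 + 8·1 + 13·2.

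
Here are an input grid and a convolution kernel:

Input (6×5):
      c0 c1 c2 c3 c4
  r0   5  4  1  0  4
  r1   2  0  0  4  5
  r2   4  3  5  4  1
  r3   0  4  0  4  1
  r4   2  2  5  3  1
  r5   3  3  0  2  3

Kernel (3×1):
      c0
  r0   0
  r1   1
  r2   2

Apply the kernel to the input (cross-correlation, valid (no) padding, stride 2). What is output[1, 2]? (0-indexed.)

The receptive field on the input at this output position is [1 / 1 / 1]. Elementwise product with the kernel and sum: 1·1 + 1·2.

3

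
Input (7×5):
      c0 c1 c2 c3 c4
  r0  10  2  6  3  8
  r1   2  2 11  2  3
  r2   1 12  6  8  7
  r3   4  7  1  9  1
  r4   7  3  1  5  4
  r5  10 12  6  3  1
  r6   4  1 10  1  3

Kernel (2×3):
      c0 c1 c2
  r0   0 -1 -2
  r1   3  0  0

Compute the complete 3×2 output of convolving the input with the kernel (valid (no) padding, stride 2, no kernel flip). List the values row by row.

-8 14
-12 -19
25 5

Output[0,0]: The receptive field on the input at this output position is [10 2 6 / 2 2 11]. Elementwise product with the kernel and sum: 2·-1 + 6·-2 + 2·3.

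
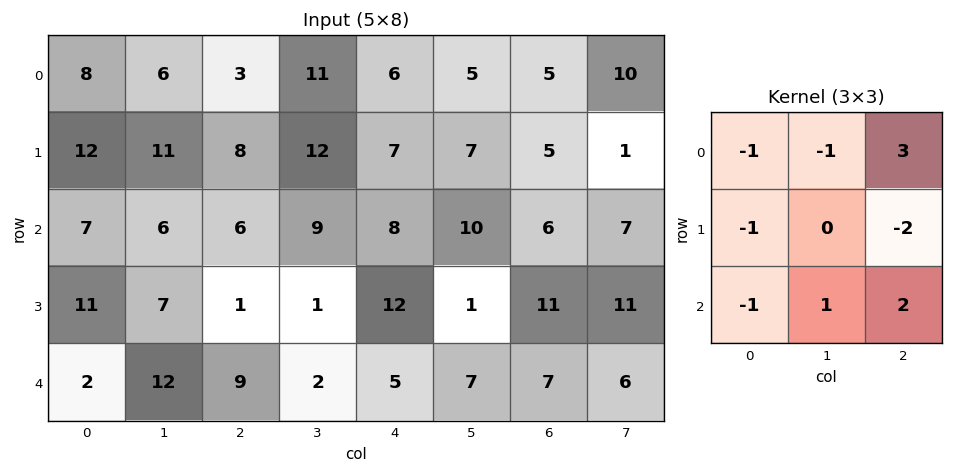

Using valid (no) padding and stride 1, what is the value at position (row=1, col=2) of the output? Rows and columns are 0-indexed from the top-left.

3

The receptive field on the input at this output position is [8 12 7 / 6 9 8 / 1 1 12]. Elementwise product with the kernel and sum: 8·-1 + 12·-1 + 7·3 + 6·-1 + 8·-2 + 1·-1 + 1·1 + 12·2.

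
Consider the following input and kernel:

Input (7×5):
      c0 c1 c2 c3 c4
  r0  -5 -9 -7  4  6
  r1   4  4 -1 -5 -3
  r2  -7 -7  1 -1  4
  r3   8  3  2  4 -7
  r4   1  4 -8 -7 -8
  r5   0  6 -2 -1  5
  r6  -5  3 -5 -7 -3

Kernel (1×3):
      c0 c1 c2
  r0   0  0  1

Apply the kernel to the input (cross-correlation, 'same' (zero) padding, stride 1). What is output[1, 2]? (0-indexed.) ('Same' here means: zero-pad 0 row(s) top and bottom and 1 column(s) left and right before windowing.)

-5

The receptive field on the zero-padded input at this output position is [4 -1 -5]. Elementwise product with the kernel and sum: -5·1.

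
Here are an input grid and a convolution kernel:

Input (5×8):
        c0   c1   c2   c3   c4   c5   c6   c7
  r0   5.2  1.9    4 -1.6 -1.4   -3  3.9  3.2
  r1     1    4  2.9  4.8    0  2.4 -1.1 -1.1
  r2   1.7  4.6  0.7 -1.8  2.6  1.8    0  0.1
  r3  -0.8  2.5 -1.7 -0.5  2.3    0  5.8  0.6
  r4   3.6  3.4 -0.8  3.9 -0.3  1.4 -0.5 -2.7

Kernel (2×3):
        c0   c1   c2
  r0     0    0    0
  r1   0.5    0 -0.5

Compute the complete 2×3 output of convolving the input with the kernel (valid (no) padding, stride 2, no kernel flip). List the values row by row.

Output[0,0]: The receptive field on the input at this output position is [5.2 1.9 4 / 1 4 2.9]. Elementwise product with the kernel and sum: 1·0.5 + 2.9·-0.5.
Output[0,1]: The receptive field on the input at this output position is [4 -1.6 -1.4 / 2.9 4.8 0]. Elementwise product with the kernel and sum: 2.9·0.5 + 0·-0.5.

-0.95 1.45 0.55
0.45 -2 -1.75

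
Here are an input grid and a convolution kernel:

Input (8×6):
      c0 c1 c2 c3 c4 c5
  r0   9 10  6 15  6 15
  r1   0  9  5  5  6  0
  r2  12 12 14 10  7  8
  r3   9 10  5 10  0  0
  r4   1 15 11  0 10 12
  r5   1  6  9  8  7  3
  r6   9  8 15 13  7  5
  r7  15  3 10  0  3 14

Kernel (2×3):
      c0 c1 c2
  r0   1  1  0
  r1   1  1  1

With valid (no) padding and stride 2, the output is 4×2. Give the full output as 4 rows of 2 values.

Output[0,0]: The receptive field on the input at this output position is [9 10 6 / 0 9 5]. Elementwise product with the kernel and sum: 9·1 + 10·1 + 0·1 + 9·1 + 5·1.
Output[0,1]: The receptive field on the input at this output position is [6 15 6 / 5 5 6]. Elementwise product with the kernel and sum: 6·1 + 15·1 + 5·1 + 5·1 + 6·1.

33 37
48 39
32 35
45 41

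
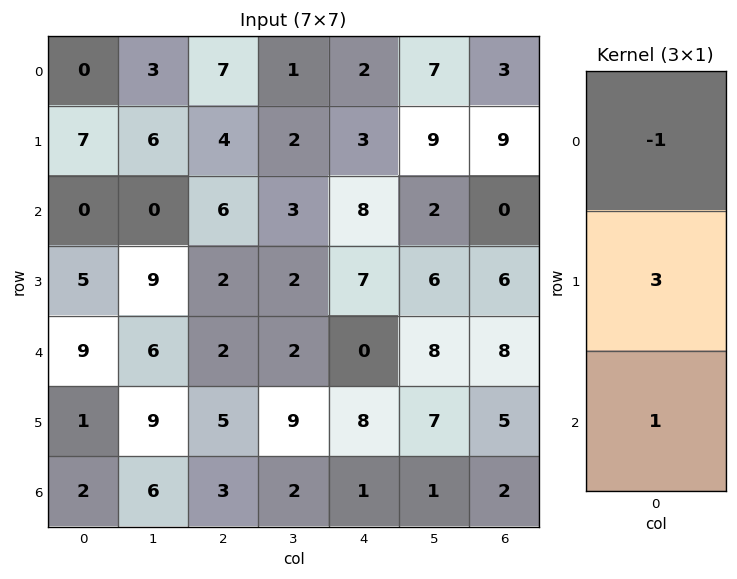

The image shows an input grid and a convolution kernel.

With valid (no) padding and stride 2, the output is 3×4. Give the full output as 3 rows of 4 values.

Output[0,0]: The receptive field on the input at this output position is [0 / 7 / 0]. Elementwise product with the kernel and sum: 0·-1 + 7·3 + 0·1.
Output[0,1]: The receptive field on the input at this output position is [7 / 4 / 6]. Elementwise product with the kernel and sum: 7·-1 + 4·3 + 6·1.

21 11 15 24
24 2 13 26
-4 16 25 9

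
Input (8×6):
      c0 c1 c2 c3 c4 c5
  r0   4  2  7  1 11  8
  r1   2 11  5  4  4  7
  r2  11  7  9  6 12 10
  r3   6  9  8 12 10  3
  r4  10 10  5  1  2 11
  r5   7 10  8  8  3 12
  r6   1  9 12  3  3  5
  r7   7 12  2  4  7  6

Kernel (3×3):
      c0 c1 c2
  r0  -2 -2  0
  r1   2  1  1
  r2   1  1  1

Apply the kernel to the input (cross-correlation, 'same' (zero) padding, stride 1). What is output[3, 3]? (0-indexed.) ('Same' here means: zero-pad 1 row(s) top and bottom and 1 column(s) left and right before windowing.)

16

The receptive field on the zero-padded input at this output position is [9 6 12 / 8 12 10 / 5 1 2]. Elementwise product with the kernel and sum: 9·-2 + 6·-2 + 8·2 + 12·1 + 10·1 + 5·1 + 1·1 + 2·1.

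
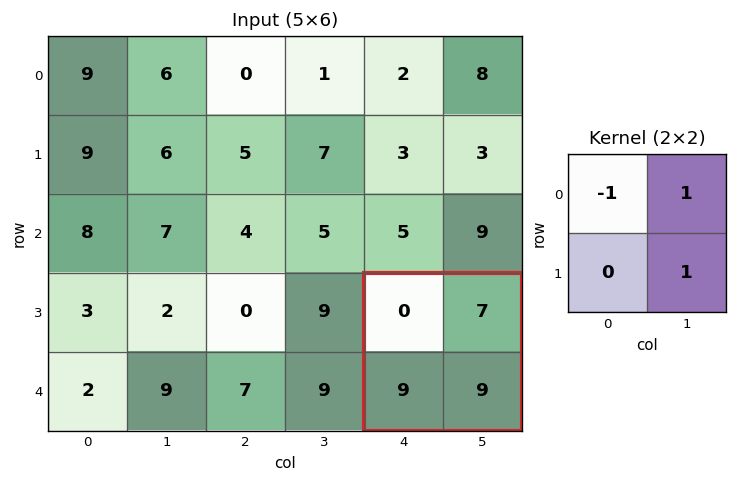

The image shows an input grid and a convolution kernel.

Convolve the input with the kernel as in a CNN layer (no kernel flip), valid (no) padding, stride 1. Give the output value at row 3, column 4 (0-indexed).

The receptive field on the input at this output position is [0 7 / 9 9]. Elementwise product with the kernel and sum: 0·-1 + 7·1 + 9·1.

16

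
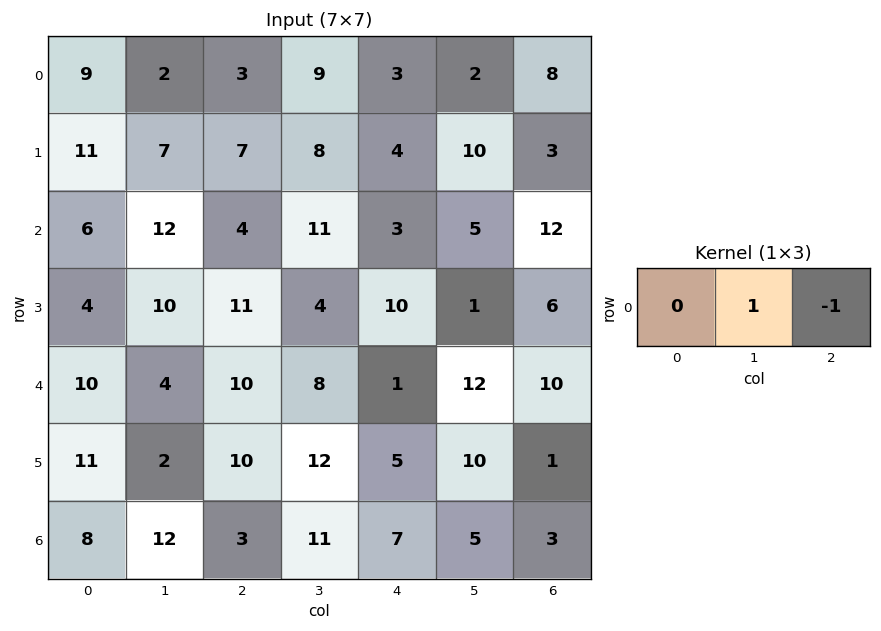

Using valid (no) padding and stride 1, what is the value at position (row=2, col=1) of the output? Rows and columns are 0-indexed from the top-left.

-7

The receptive field on the input at this output position is [12 4 11]. Elementwise product with the kernel and sum: 4·1 + 11·-1.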